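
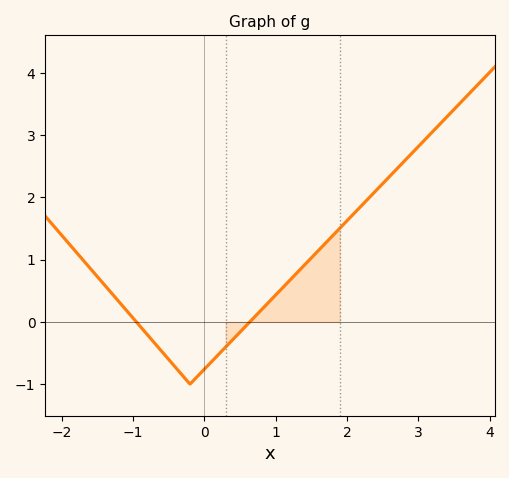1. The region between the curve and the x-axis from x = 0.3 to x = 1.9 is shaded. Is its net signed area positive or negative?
positive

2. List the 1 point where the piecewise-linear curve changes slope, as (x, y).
(-0.2, -1)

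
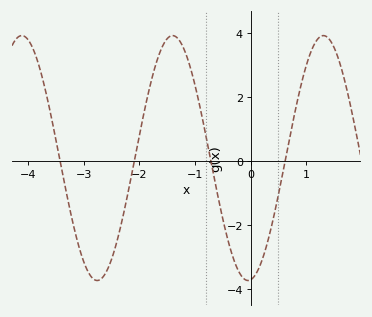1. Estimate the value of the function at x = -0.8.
0.766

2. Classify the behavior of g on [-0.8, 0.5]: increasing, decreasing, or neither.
neither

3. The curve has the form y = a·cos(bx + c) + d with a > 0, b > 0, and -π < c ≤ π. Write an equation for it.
y = 3.82cos(2.32x - 3.03) + 0.1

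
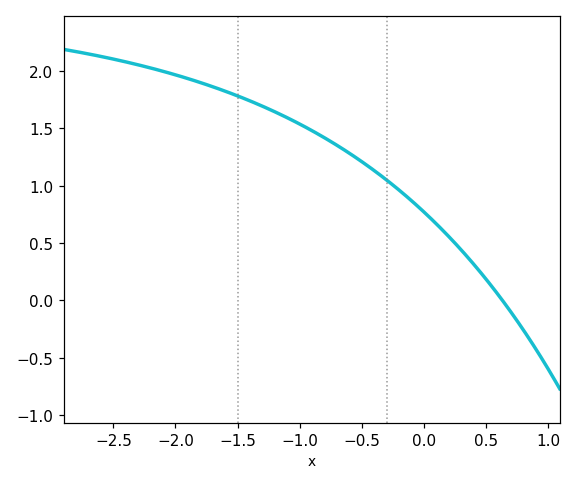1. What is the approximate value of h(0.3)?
0.45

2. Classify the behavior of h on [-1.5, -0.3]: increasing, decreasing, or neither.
decreasing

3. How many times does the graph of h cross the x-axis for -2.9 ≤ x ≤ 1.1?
1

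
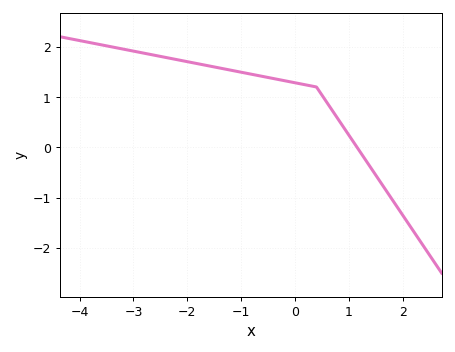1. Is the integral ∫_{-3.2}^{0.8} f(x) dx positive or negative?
positive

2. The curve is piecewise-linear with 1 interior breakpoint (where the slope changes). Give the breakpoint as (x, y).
(0.4, 1.2)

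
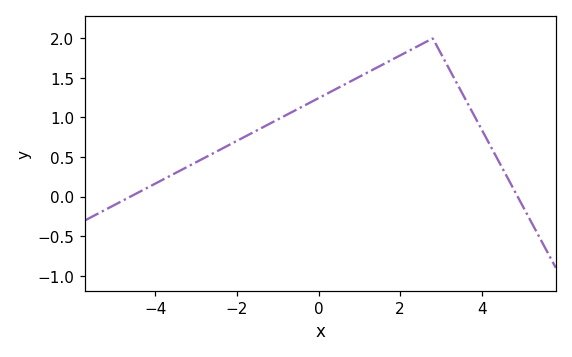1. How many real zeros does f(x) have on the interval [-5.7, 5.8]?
2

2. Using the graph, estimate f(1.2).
1.57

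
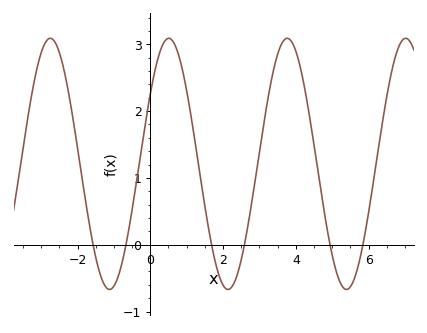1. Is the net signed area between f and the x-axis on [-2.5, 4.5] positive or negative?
positive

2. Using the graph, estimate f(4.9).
0.1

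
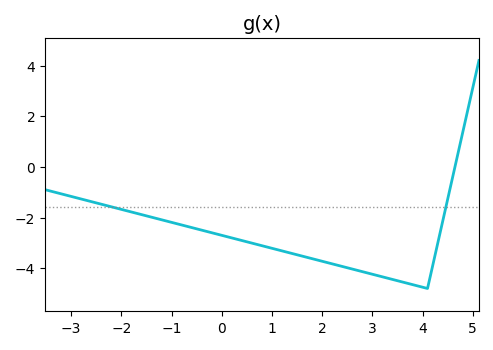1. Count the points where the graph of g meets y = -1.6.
2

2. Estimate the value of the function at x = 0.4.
-2.91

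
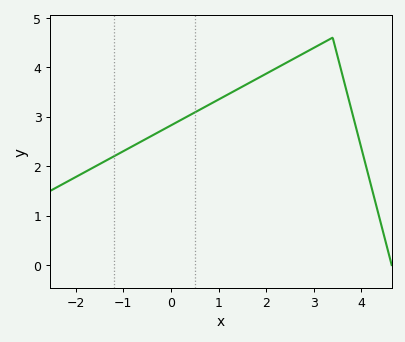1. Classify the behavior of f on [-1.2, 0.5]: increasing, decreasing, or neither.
increasing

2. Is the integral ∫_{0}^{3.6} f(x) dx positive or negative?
positive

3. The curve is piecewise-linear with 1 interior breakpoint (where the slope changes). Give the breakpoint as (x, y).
(3.4, 4.6)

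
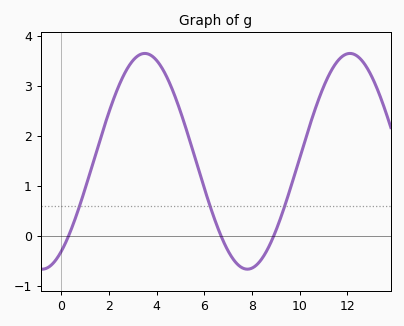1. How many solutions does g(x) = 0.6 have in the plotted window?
3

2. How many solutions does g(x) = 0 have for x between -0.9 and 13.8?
3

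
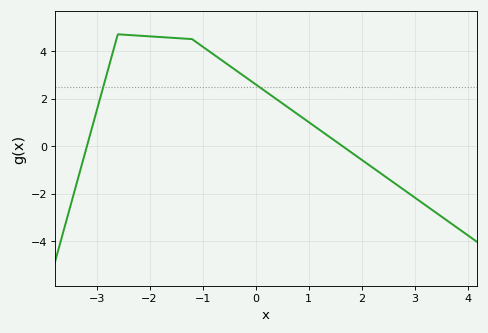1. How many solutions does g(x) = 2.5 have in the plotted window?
2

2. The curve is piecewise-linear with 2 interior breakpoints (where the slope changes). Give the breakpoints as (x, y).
(-2.6, 4.7); (-1.2, 4.5)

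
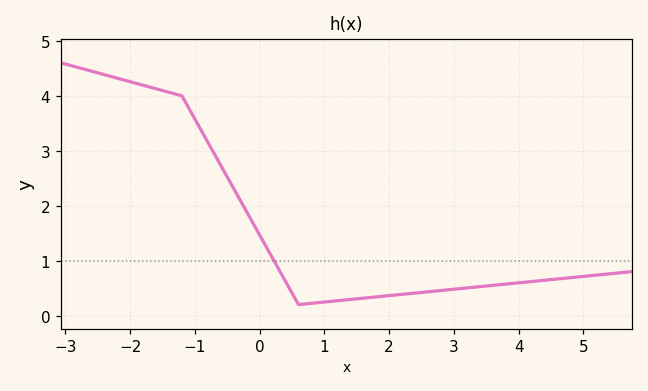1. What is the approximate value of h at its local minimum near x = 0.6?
0.2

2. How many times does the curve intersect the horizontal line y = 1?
1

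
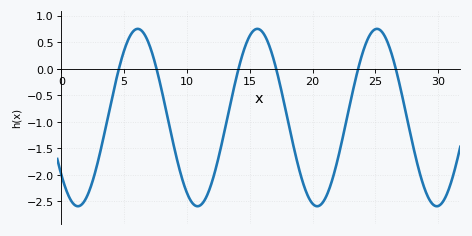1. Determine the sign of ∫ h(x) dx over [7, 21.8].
negative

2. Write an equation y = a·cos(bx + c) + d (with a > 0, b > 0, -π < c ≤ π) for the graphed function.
y = 1.67cos(0.66x + 2.27) - 0.92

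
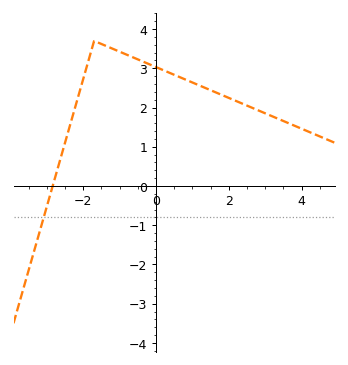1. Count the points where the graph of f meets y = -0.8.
1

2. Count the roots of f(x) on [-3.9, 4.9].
1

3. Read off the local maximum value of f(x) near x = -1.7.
3.7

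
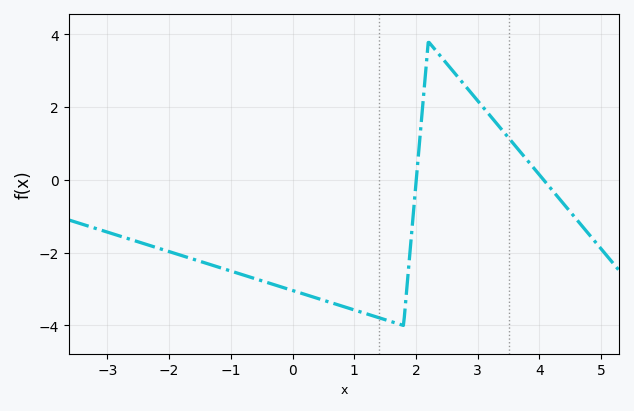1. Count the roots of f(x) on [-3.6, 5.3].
2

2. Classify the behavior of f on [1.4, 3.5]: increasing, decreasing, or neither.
neither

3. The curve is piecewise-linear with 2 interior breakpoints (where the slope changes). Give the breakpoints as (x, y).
(1.8, -4); (2.2, 3.8)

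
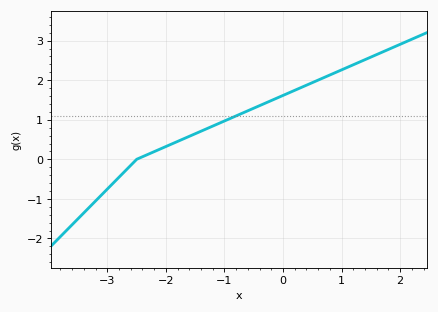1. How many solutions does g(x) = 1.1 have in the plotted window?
1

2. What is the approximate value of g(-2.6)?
-0.15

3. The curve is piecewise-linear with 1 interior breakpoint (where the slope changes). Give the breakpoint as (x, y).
(-2.5, 0)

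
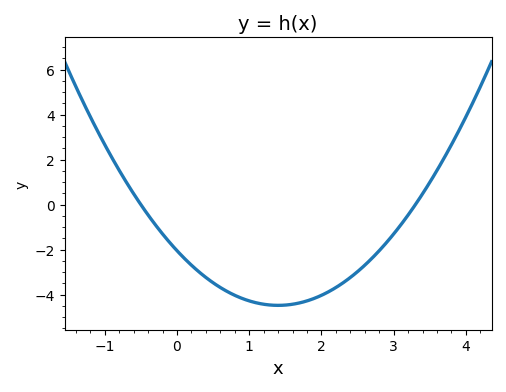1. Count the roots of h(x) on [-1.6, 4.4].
2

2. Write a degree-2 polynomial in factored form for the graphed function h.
y = 1.24(x + 0.5)(x - 3.3)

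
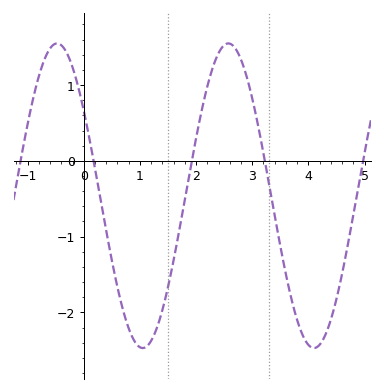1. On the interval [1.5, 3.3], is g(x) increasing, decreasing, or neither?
neither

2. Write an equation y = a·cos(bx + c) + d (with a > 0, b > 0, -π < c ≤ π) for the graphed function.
y = 2.01cos(2.1x + 0.98) - 0.46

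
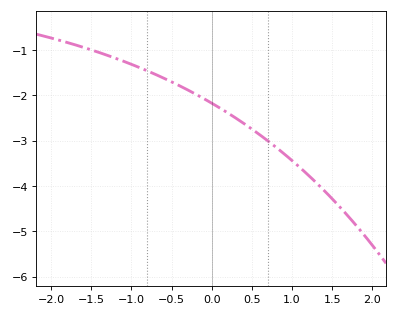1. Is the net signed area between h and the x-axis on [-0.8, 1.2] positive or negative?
negative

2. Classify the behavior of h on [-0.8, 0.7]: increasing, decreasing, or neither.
decreasing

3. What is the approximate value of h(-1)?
-1.3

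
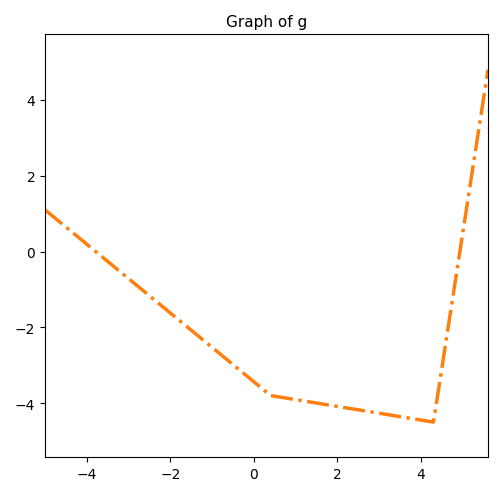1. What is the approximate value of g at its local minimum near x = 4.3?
-4.4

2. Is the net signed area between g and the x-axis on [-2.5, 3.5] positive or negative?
negative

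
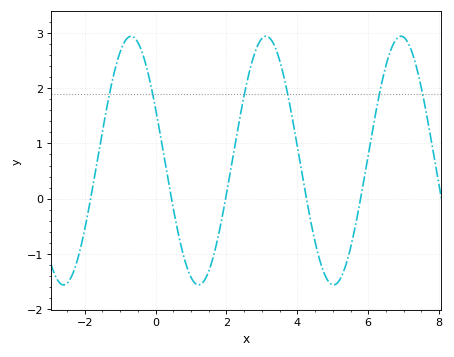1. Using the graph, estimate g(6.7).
2.8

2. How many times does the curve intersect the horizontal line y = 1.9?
6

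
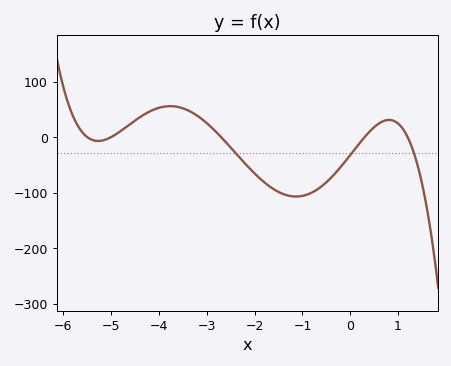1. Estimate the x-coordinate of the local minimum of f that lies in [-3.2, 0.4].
-1.13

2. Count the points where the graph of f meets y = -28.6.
3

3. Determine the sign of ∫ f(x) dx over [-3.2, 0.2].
negative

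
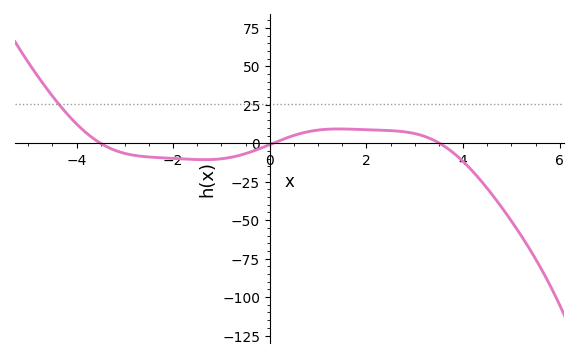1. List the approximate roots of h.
-3.5, 0.067, 3.51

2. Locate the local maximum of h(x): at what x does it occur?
1.42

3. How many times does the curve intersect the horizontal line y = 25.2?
1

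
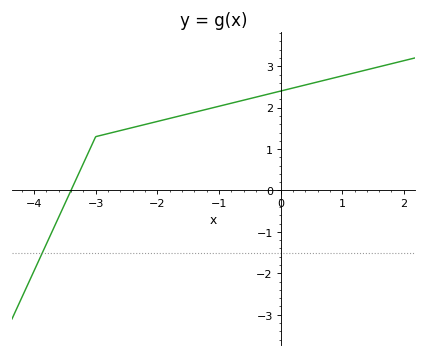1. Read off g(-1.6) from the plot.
1.81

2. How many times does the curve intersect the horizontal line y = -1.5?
1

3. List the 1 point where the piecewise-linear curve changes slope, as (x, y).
(-3, 1.3)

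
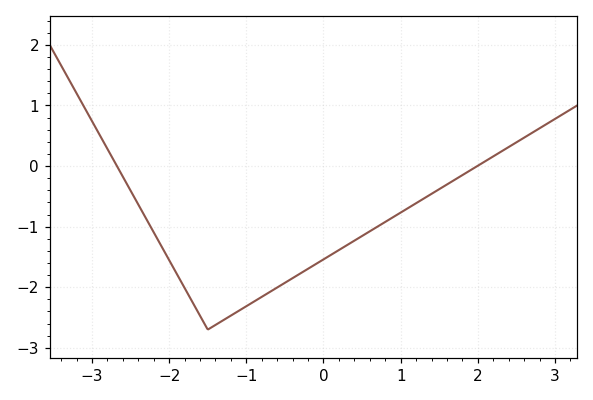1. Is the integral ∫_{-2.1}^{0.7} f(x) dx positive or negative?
negative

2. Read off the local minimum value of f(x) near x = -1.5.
-2.7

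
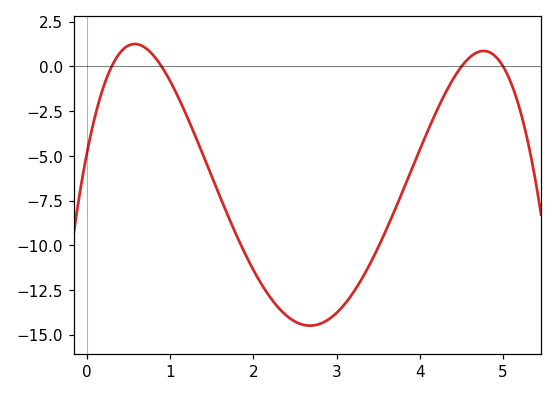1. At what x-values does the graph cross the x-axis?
0.3, 0.9, 4.5, 5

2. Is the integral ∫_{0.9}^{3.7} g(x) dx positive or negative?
negative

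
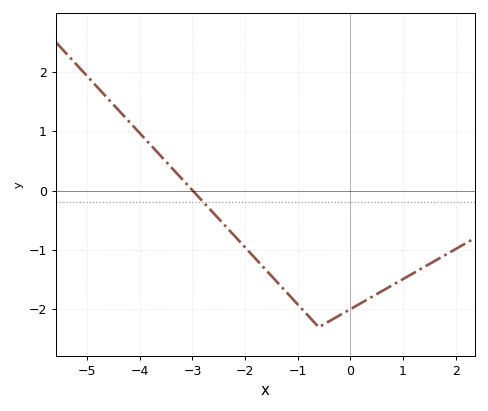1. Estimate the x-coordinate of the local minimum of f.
-0.598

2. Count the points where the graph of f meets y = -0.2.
1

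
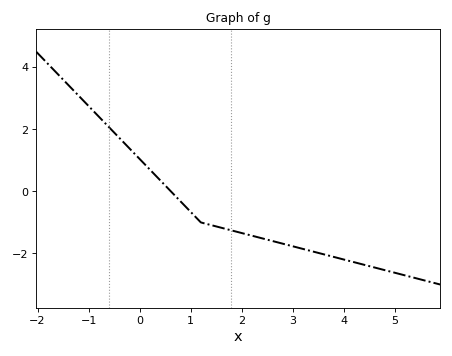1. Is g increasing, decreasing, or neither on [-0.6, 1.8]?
decreasing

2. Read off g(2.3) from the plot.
-1.47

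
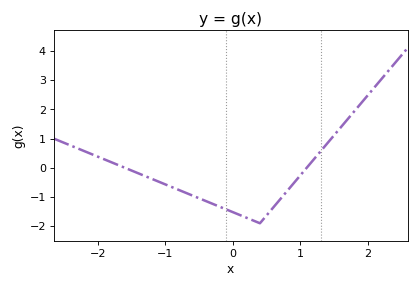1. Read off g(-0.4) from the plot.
-1.14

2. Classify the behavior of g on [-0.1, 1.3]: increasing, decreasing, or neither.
neither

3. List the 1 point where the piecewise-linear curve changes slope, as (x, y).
(0.4, -1.9)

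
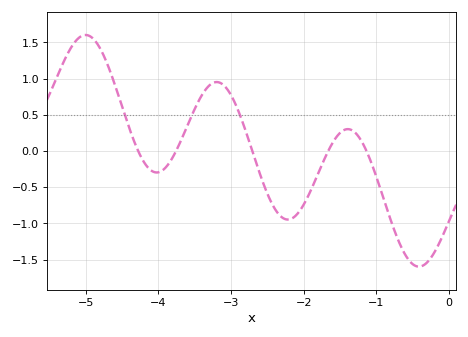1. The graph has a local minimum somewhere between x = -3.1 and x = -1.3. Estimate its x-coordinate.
-2.2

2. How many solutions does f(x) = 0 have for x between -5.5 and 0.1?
5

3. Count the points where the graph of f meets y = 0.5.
3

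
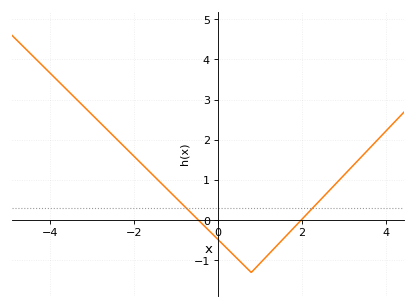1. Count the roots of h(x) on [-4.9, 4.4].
2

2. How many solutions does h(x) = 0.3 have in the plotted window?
2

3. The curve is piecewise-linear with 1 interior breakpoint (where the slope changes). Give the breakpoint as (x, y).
(0.8, -1.3)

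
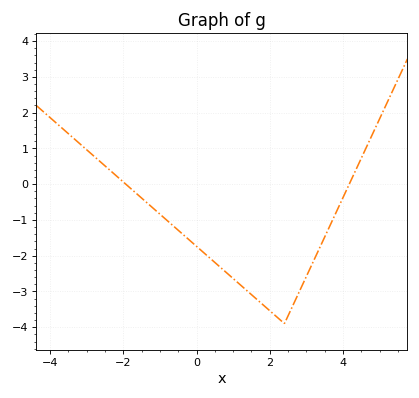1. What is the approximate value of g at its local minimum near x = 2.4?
-3.9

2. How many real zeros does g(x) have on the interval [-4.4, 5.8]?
2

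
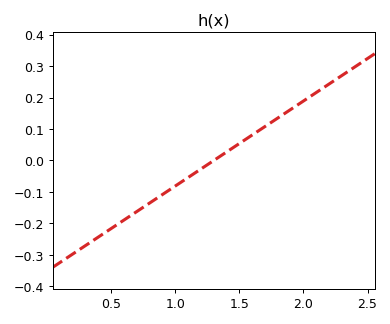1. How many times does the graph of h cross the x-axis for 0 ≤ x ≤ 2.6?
1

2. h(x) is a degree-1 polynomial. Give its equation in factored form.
y = 0.27(x - 1.3)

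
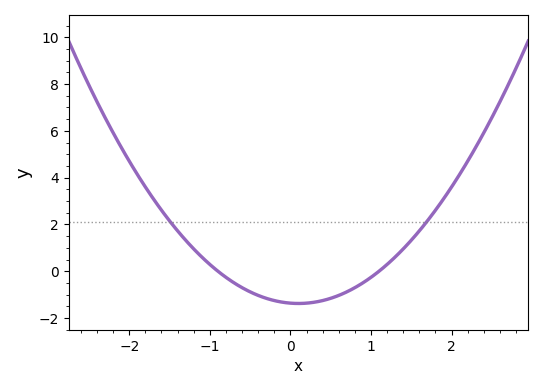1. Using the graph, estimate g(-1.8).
3.6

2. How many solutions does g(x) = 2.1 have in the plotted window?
2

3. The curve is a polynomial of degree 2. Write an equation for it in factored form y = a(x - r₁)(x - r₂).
y = 1.38(x + 0.9)(x - 1.1)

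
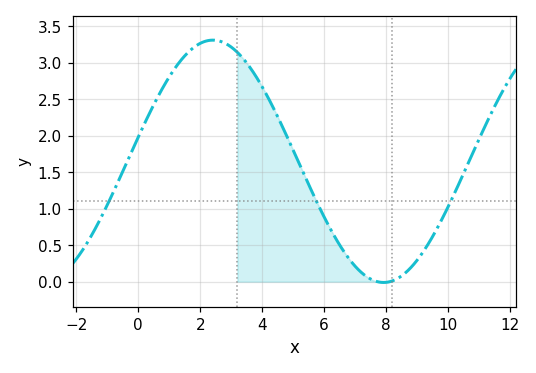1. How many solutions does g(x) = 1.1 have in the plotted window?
3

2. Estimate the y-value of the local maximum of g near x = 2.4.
3.31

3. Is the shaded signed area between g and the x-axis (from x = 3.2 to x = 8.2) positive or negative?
positive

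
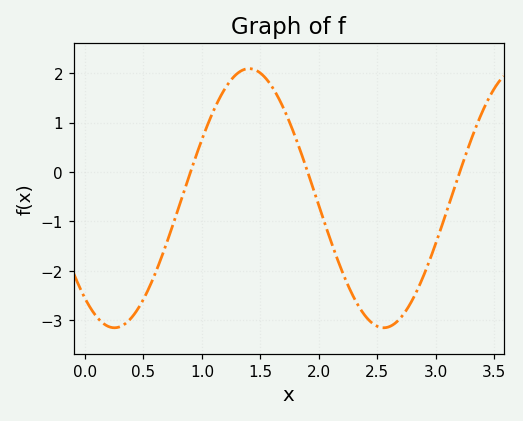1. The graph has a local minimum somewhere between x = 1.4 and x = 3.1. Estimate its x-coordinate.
2.55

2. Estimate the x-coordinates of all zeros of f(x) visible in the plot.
0.902, 1.9, 3.2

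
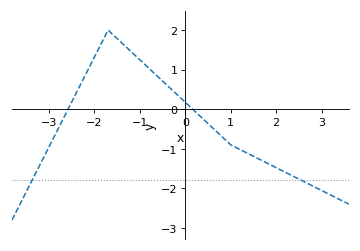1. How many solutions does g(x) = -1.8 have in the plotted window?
2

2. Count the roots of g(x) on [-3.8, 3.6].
2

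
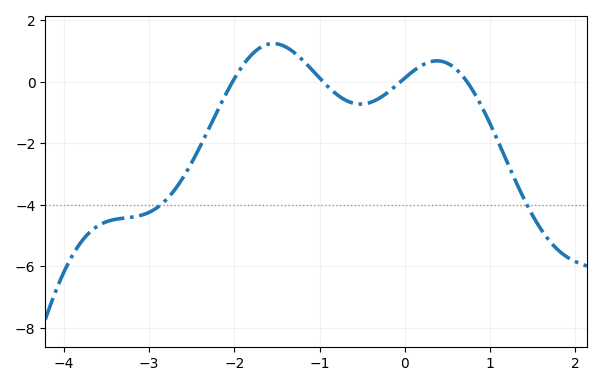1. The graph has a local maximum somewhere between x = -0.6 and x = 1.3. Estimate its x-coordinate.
0.377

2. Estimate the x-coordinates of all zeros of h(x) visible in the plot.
-2.02, -0.961, -0.05, 0.727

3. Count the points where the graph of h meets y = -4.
2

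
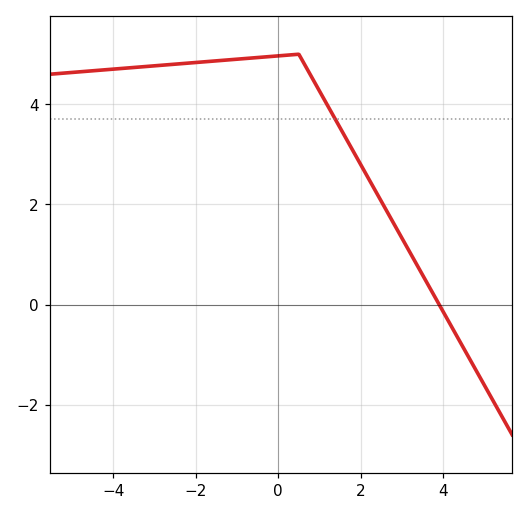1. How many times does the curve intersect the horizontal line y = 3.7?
1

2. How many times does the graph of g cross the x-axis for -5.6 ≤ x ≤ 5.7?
1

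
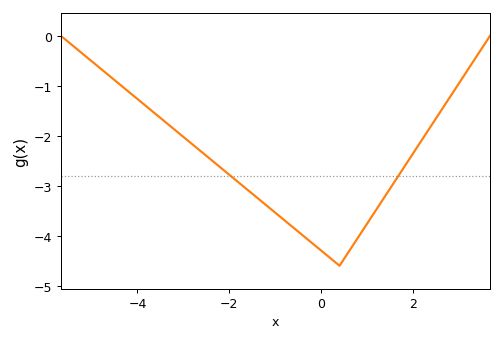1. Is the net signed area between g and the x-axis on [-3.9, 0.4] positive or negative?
negative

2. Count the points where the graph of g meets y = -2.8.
2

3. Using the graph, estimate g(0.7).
-4.2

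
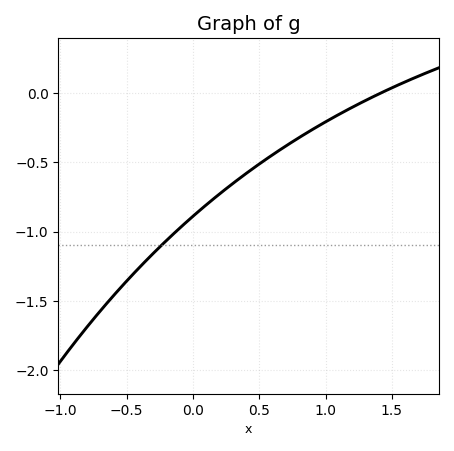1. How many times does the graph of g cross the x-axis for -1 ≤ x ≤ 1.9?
1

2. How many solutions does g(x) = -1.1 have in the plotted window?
1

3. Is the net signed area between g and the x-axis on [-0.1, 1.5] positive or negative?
negative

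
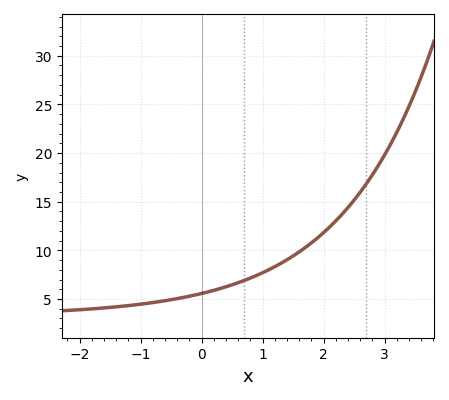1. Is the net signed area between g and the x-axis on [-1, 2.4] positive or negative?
positive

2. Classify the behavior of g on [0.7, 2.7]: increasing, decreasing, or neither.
increasing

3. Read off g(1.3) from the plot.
8.67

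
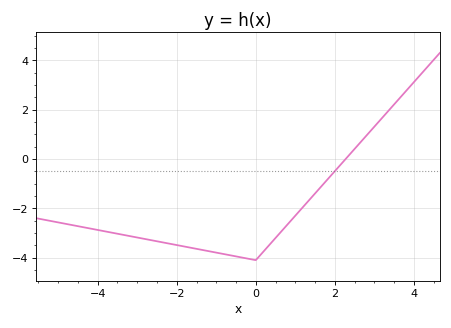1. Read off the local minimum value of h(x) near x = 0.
-4.1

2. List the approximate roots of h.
2.27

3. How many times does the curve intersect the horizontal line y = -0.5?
1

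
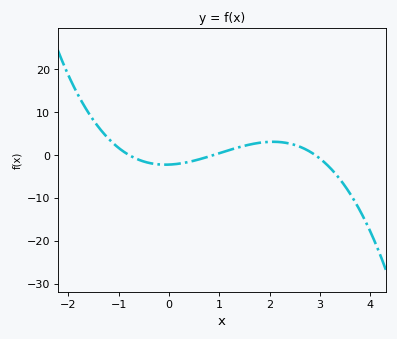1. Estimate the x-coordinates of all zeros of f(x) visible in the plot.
-0.8, 0.9, 2.9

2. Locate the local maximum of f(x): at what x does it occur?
2.1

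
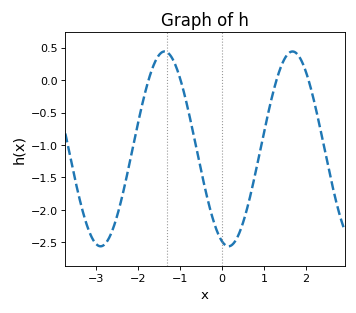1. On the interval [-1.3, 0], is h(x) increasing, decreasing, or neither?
decreasing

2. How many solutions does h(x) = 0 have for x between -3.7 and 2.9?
4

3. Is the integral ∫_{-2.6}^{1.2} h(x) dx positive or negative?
negative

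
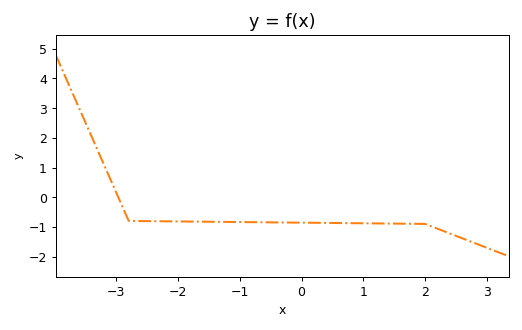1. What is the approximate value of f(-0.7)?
-0.8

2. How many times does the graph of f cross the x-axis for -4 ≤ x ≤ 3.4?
1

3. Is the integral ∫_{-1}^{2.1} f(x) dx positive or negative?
negative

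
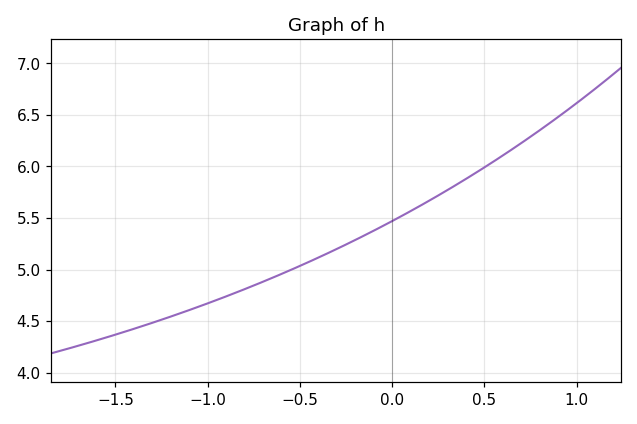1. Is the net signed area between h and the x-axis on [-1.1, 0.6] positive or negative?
positive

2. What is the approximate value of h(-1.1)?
4.61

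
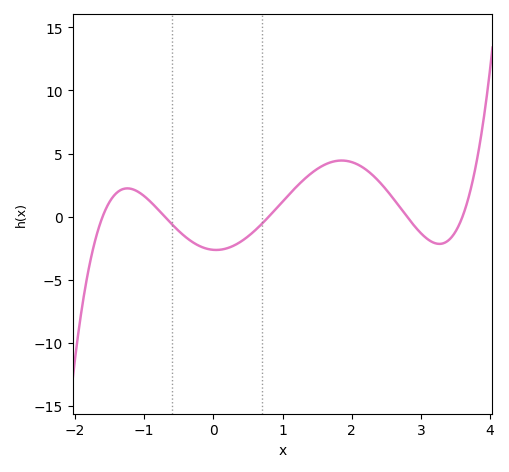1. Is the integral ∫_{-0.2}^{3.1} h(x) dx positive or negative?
positive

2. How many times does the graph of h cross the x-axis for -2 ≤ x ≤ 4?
5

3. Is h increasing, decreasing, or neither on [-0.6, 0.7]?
neither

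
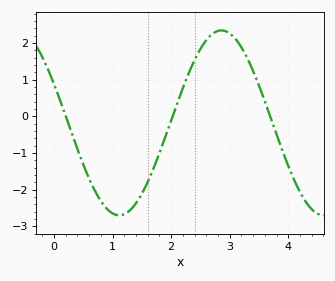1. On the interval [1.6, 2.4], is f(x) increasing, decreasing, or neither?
increasing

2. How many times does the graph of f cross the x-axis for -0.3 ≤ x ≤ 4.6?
3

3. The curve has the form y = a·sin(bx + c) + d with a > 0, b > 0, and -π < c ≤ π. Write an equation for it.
y = 2.52sin(1.8x + 2.7) - 0.18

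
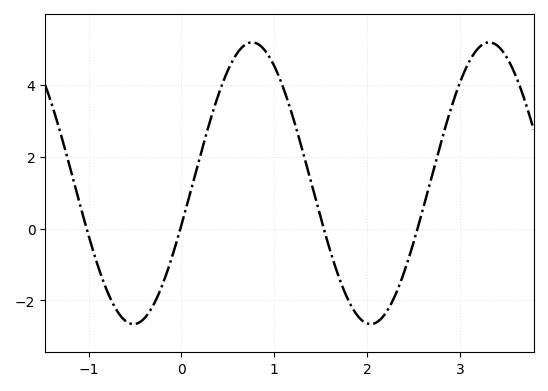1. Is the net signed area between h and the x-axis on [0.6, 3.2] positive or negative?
positive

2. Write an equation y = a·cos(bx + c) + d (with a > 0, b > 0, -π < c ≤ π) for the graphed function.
y = 3.92cos(2.46x - 1.87) + 1.26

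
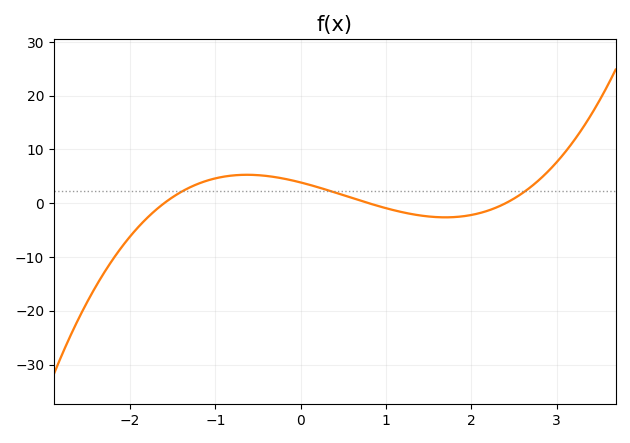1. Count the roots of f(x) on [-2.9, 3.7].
3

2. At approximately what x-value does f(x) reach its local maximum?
-0.6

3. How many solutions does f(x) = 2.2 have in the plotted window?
3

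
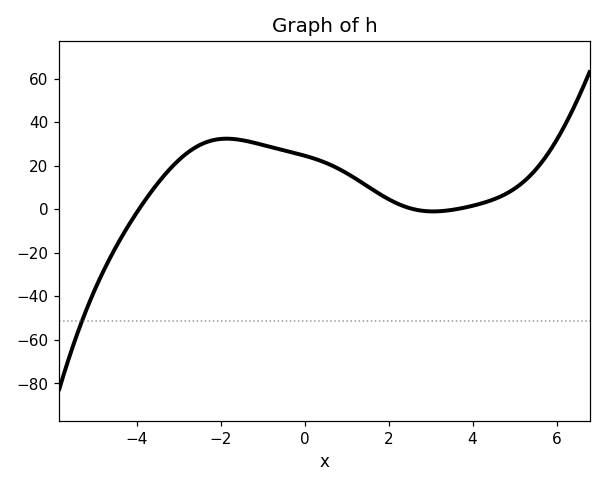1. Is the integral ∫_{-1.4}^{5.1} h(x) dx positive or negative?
positive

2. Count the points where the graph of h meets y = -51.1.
1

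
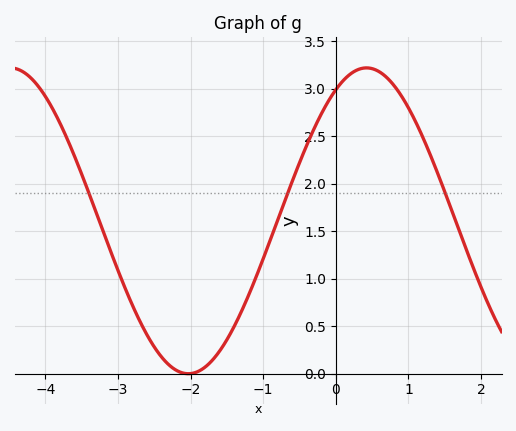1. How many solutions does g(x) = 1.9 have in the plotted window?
3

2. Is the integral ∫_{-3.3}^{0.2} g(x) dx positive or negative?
positive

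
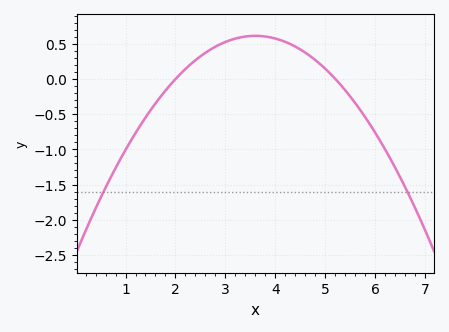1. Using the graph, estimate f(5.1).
0.05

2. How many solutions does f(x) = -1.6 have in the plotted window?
2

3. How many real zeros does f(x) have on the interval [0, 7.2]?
2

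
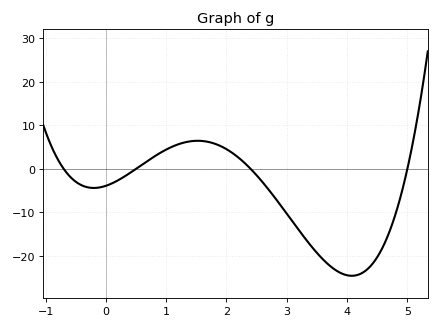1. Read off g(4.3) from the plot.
-23.5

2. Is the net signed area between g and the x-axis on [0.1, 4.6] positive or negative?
negative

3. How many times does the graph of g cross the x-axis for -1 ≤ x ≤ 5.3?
4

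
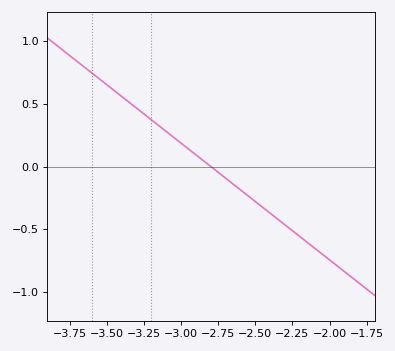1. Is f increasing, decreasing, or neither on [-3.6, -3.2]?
decreasing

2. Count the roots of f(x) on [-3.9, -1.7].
1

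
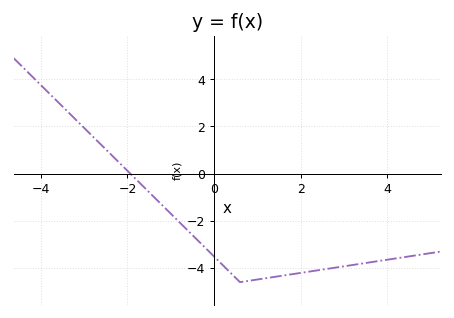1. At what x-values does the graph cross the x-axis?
-1.93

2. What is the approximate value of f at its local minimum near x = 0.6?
-4.6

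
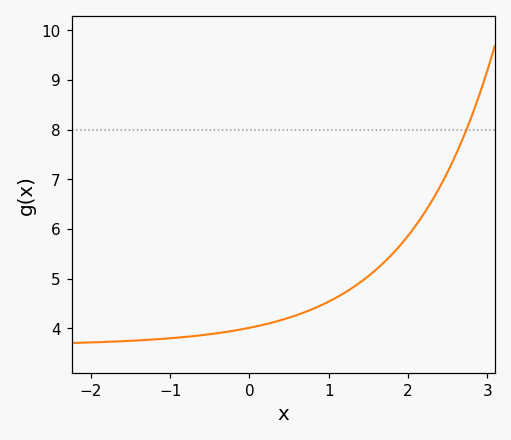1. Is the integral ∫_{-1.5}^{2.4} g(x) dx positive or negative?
positive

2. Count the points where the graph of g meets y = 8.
1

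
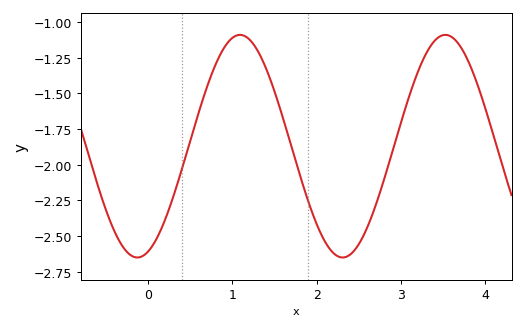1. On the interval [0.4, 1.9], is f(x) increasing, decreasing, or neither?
neither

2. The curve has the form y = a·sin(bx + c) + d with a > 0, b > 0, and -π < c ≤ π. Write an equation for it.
y = 0.78sin(2.6x - 1.2) - 1.87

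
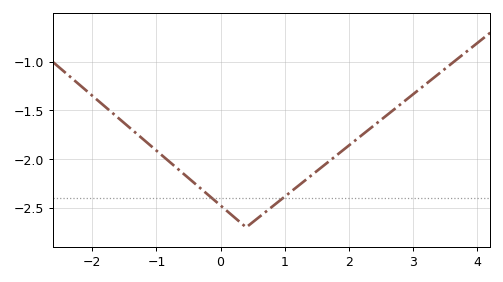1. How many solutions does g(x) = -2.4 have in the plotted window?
2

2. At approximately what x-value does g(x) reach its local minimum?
0.4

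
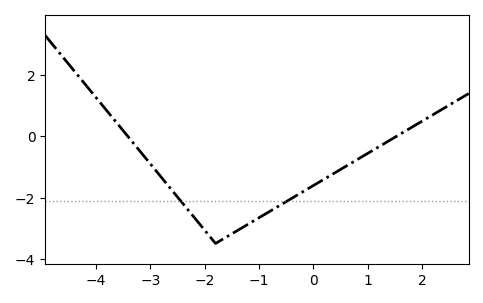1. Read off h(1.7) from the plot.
0.2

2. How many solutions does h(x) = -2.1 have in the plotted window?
2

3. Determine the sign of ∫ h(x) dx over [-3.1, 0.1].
negative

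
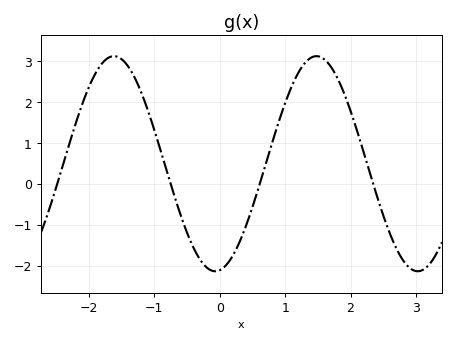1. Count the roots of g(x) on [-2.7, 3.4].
4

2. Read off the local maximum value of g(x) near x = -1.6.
3.13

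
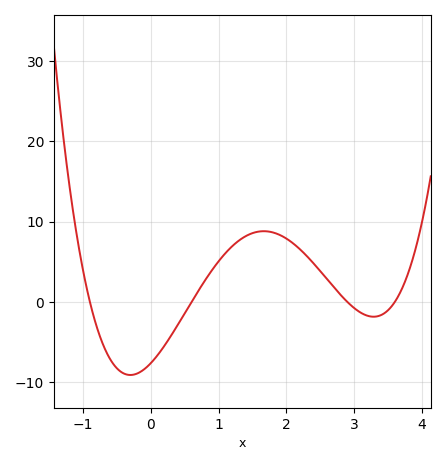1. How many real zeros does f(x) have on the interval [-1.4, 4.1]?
4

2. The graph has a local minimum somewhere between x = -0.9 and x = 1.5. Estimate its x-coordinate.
-0.304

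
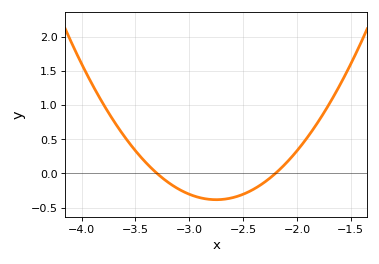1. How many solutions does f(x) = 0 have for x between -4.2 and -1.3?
2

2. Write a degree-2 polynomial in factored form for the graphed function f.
y = 1.27(x + 3.3)(x + 2.2)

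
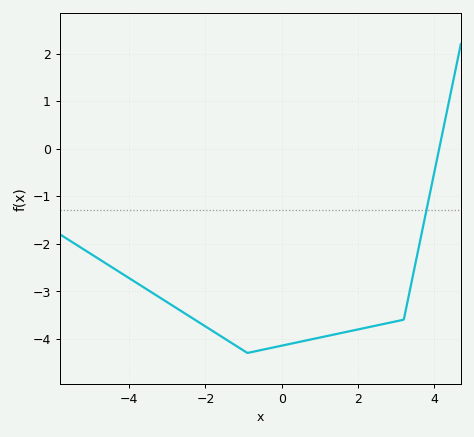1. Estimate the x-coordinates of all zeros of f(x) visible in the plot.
4.2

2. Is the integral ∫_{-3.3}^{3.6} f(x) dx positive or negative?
negative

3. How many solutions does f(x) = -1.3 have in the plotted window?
1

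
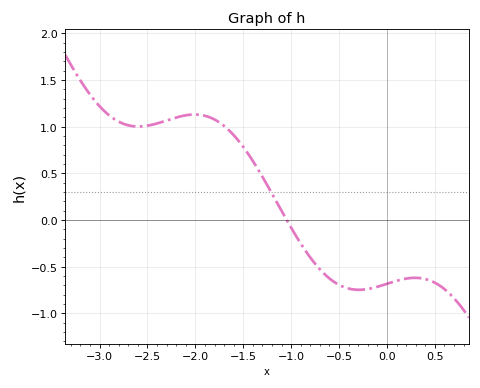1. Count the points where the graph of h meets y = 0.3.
1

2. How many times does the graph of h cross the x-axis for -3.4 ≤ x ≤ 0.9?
1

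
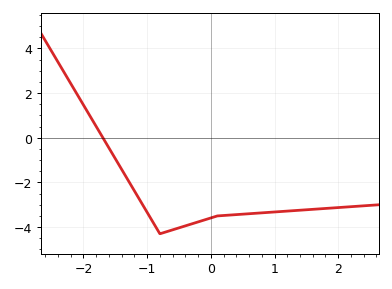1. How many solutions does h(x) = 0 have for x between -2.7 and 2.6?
1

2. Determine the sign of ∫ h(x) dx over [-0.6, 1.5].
negative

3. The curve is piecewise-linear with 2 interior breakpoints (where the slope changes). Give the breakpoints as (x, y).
(-0.8, -4.3); (0.1, -3.5)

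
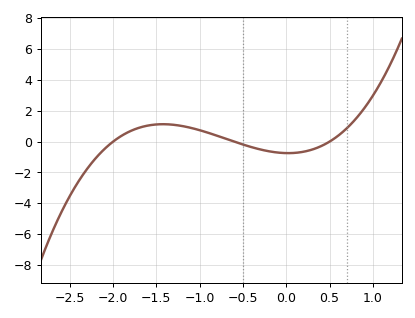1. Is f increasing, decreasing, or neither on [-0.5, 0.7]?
neither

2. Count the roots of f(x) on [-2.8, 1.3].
3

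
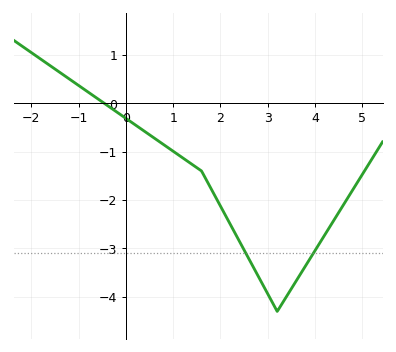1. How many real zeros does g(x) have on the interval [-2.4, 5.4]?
1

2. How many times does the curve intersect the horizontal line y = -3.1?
2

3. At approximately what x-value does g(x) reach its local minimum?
3.2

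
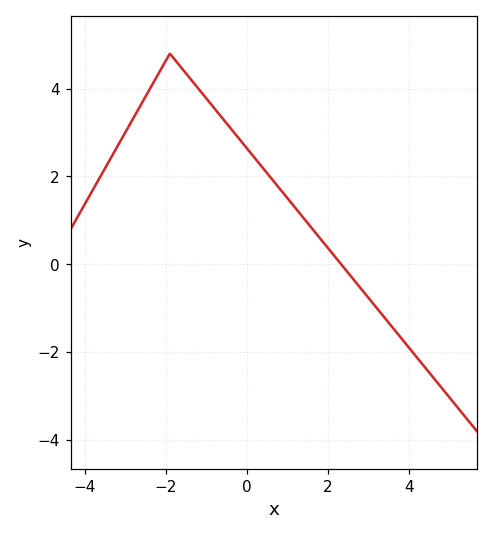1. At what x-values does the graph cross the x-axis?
2.33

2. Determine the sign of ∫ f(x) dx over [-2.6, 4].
positive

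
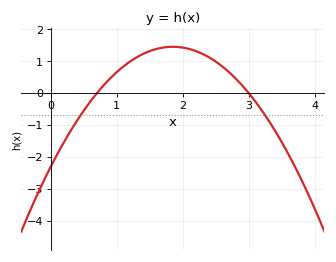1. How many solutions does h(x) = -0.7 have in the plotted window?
2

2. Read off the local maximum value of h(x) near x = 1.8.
1.45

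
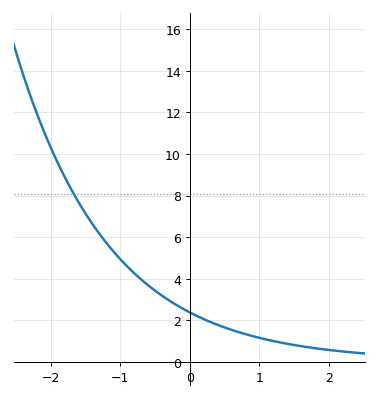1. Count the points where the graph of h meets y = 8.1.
1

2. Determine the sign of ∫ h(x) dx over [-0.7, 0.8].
positive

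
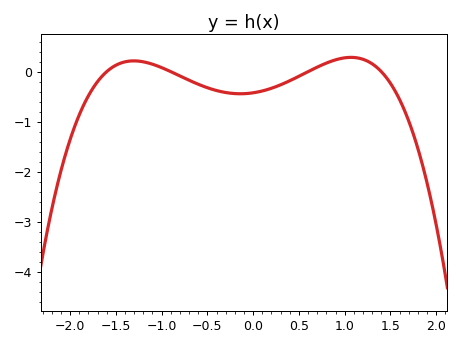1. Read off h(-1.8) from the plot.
-0.484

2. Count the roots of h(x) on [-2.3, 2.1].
4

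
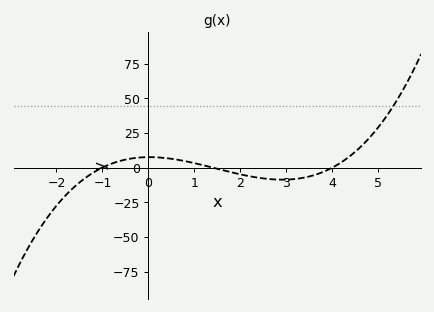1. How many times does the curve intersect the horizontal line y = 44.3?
1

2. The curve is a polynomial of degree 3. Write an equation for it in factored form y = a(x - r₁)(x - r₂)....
y = 1.35(x + 1)(x - 1.4)(x - 4)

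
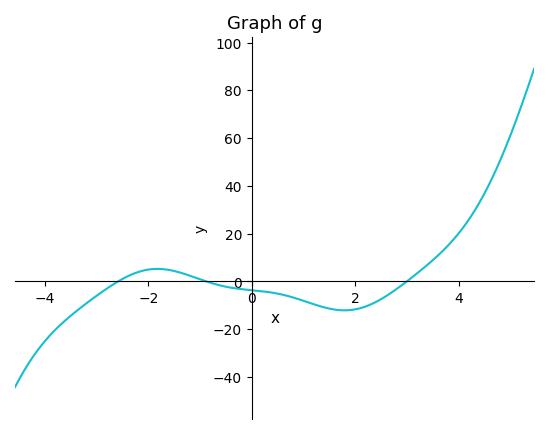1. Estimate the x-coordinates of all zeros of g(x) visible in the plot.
-2.6, -0.8, 3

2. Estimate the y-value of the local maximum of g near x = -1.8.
6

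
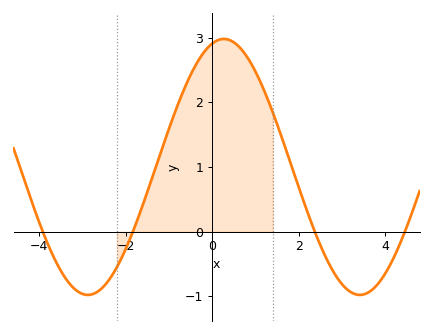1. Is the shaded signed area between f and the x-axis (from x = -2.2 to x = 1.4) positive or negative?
positive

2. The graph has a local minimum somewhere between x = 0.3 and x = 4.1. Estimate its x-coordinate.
3.41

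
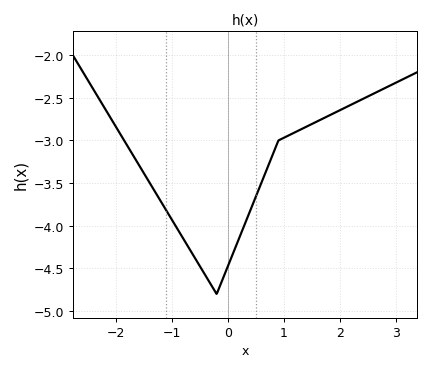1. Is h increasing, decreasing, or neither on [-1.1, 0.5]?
neither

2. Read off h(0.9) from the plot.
-3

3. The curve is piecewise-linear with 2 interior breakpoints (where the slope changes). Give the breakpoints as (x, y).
(-0.2, -4.8); (0.9, -3)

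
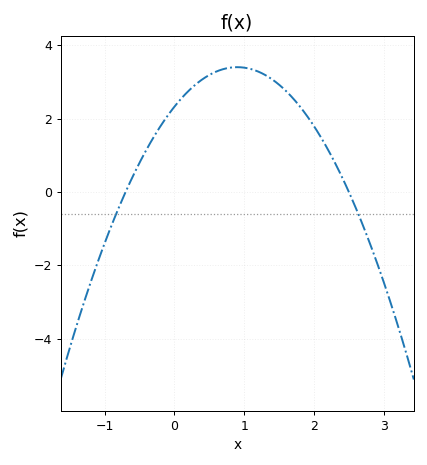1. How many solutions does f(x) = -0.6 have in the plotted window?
2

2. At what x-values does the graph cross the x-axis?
-0.7, 2.5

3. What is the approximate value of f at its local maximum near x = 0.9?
3.4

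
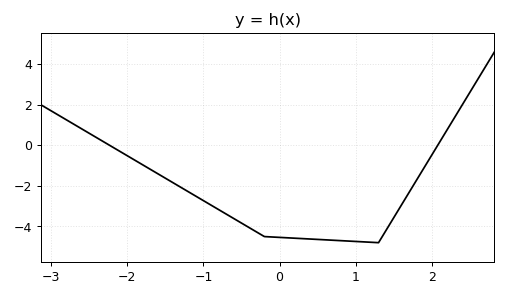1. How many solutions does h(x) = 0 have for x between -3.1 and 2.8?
2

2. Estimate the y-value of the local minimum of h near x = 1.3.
-4.8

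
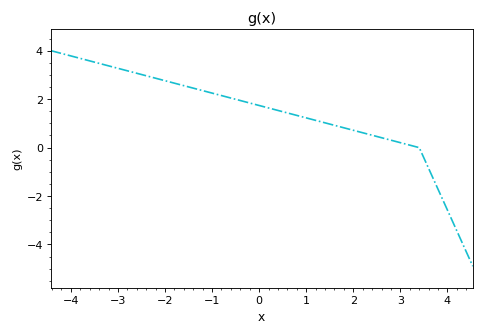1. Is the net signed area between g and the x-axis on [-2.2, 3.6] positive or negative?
positive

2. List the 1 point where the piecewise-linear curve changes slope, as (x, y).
(3.4, 0)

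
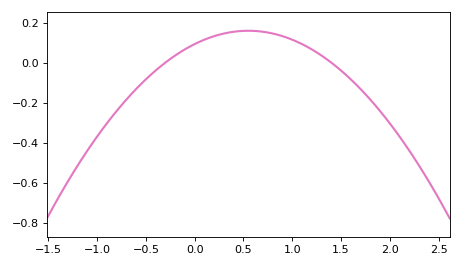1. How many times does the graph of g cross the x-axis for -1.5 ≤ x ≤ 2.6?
2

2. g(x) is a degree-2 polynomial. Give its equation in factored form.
y = -0.22(x + 0.3)(x - 1.4)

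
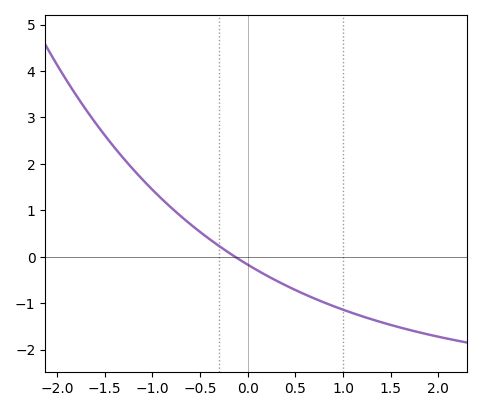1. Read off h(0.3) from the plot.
-0.5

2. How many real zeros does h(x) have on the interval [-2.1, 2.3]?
1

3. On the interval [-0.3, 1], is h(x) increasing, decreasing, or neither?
decreasing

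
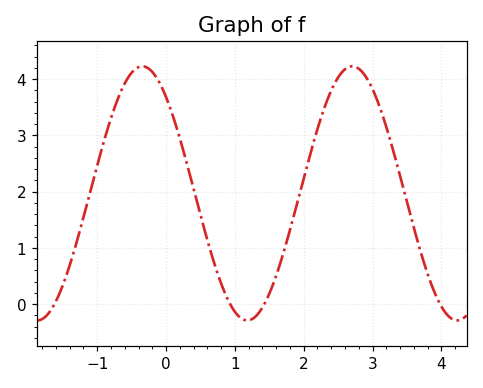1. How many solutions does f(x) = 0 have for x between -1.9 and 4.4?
4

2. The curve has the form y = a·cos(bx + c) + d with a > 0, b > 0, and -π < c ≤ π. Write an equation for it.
y = 2.26cos(2.1x + 0.71) + 1.97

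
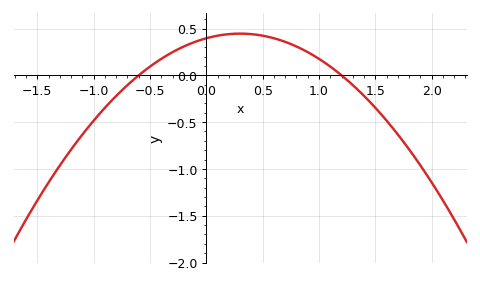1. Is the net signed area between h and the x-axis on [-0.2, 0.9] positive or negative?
positive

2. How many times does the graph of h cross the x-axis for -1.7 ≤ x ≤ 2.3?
2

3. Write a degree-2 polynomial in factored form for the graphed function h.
y = -0.55(x + 0.6)(x - 1.2)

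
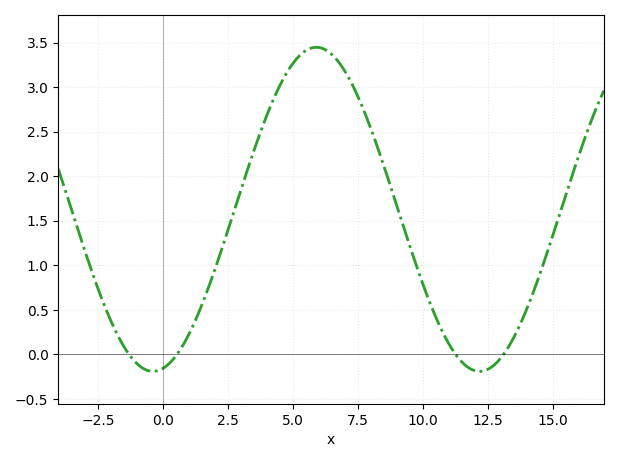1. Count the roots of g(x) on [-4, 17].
4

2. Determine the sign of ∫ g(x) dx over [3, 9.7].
positive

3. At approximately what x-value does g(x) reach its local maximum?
5.91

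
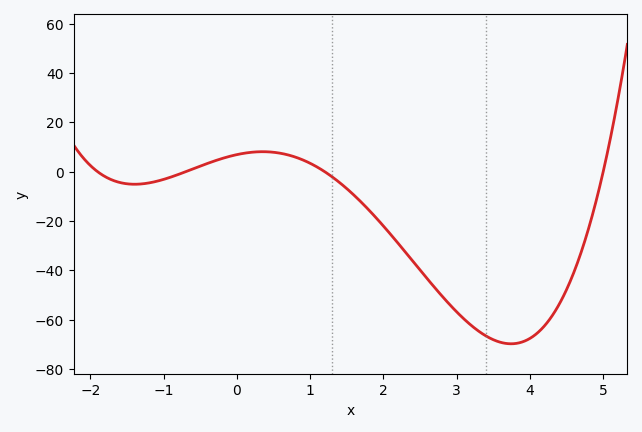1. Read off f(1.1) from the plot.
2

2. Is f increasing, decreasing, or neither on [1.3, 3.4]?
decreasing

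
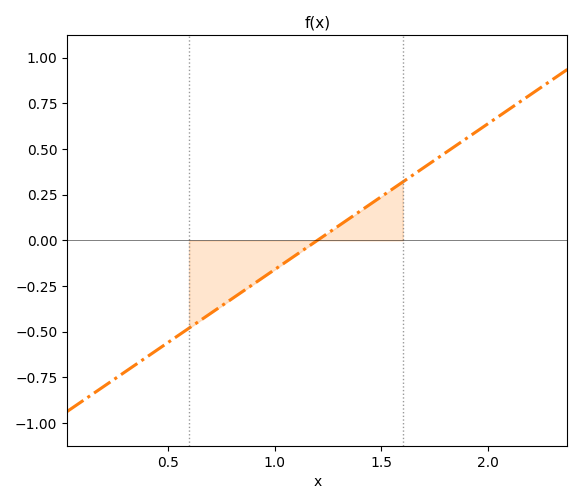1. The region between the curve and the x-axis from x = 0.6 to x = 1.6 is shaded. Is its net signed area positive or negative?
negative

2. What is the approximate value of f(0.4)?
-0.65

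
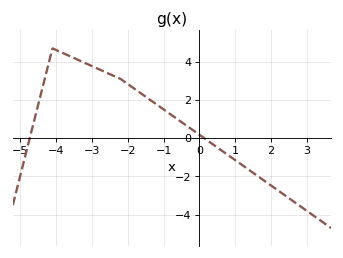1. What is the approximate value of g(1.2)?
-1.42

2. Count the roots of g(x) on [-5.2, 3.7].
2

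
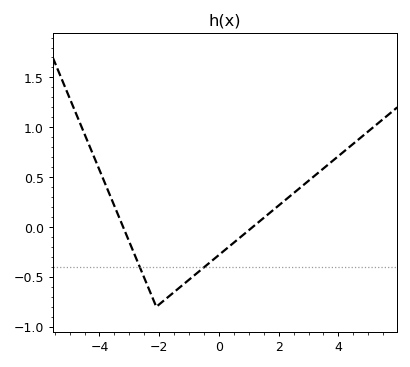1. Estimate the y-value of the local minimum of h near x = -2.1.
-0.8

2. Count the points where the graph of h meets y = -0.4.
2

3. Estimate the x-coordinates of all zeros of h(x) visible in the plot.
-3.21, 1.13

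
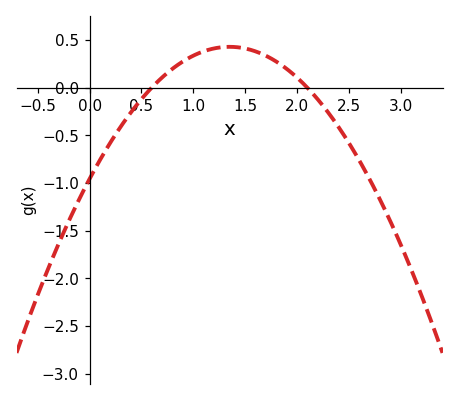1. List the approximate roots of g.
0.6, 2.1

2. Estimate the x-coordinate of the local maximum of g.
1.4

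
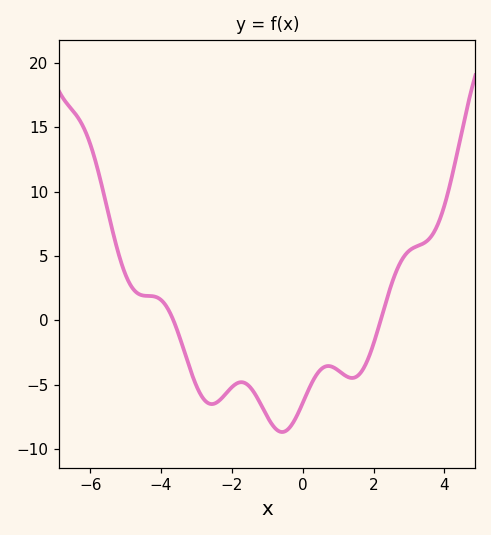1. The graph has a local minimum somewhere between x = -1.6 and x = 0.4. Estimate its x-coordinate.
-0.583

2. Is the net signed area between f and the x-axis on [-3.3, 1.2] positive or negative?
negative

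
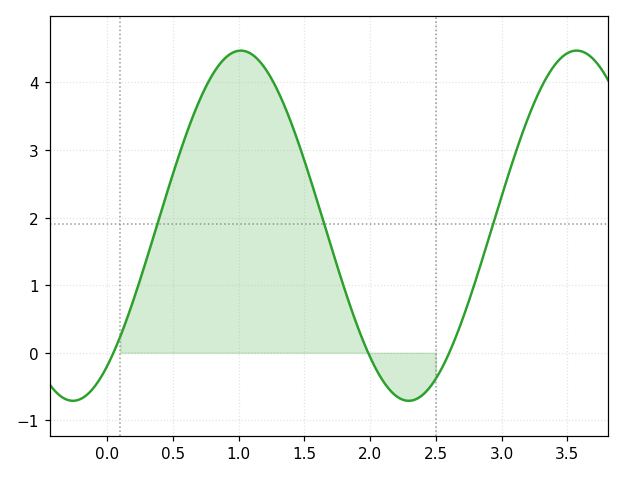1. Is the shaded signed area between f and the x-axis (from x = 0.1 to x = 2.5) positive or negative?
positive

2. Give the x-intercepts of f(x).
0, 2, 2.6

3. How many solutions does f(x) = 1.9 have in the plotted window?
3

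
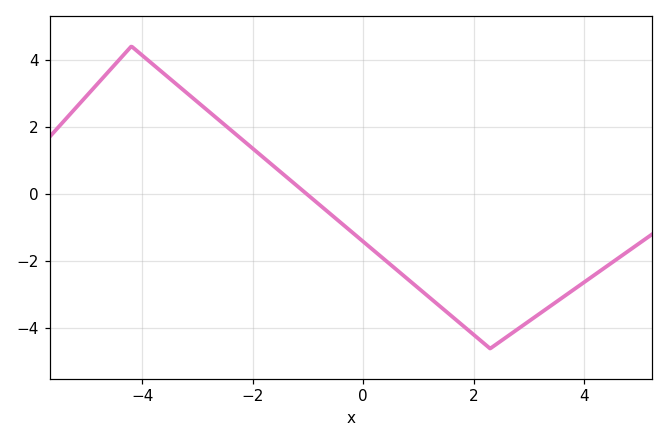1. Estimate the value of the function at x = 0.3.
-1.8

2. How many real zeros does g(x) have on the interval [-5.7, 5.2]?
1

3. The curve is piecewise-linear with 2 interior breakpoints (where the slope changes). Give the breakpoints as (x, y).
(-4.2, 4.4); (2.3, -4.6)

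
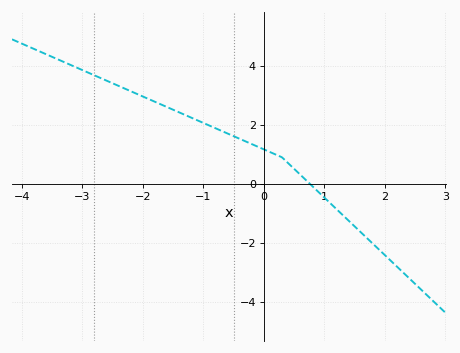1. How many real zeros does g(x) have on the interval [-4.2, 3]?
1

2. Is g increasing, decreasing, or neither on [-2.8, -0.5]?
decreasing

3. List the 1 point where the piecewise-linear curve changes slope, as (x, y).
(0.3, 0.9)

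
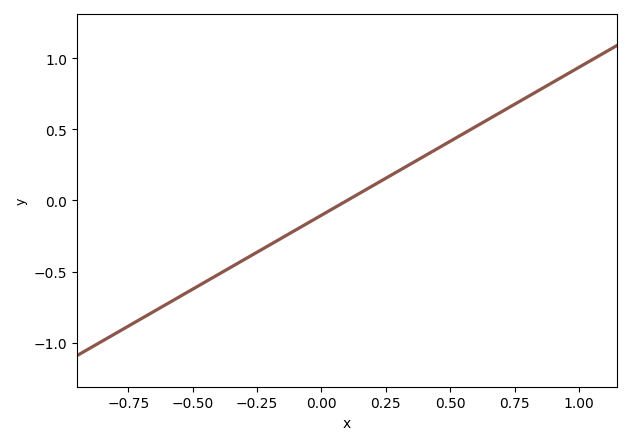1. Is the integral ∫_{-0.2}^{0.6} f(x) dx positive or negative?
positive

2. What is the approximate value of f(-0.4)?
-0.52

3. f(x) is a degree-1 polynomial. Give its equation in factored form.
y = 1.04(x - 0.1)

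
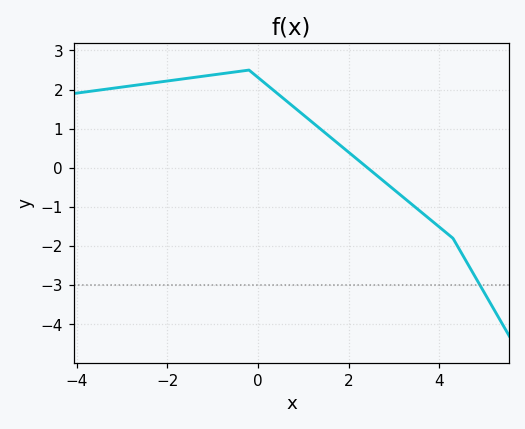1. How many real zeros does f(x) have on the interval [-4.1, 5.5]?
1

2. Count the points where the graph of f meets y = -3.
1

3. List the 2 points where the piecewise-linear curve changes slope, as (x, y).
(-0.2, 2.5); (4.3, -1.8)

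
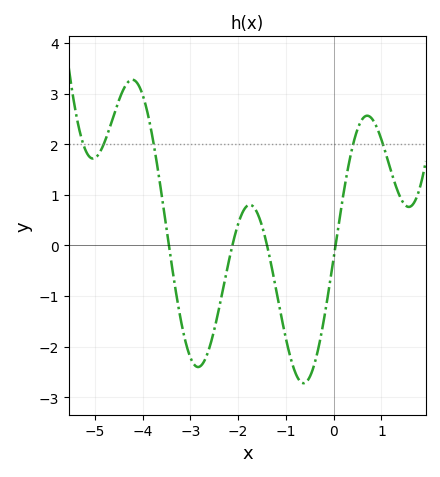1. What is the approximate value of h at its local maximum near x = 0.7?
2.56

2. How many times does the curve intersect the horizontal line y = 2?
5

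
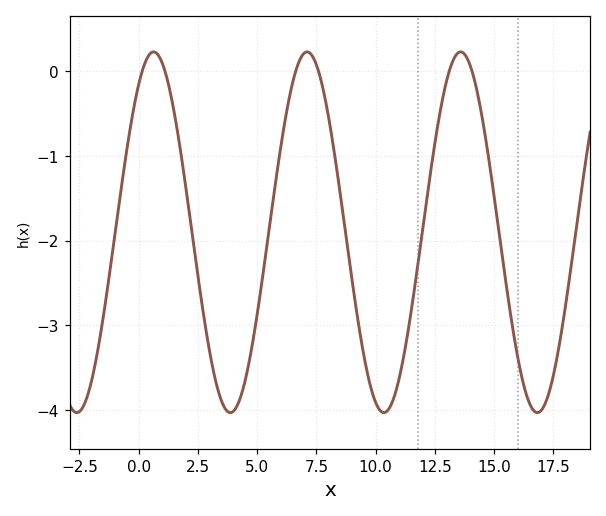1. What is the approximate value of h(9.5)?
-3.4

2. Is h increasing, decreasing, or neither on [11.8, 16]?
neither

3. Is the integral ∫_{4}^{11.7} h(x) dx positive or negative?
negative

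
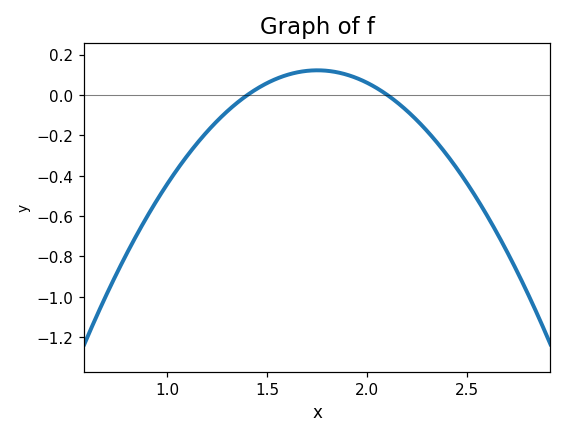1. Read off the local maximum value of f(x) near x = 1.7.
0.123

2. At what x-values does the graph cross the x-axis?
1.4, 2.1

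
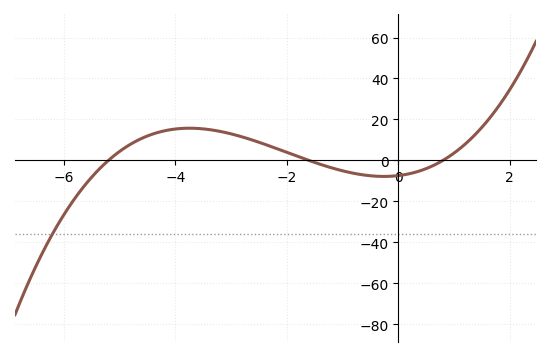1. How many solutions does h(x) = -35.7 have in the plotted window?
1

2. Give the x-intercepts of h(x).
-5.2, -1.6, 0.8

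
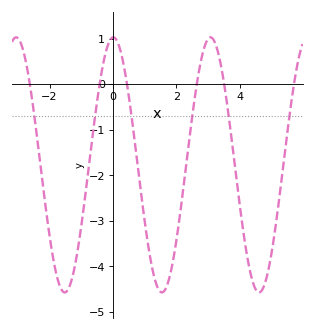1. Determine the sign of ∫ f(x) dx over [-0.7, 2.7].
negative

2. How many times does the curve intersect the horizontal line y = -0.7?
6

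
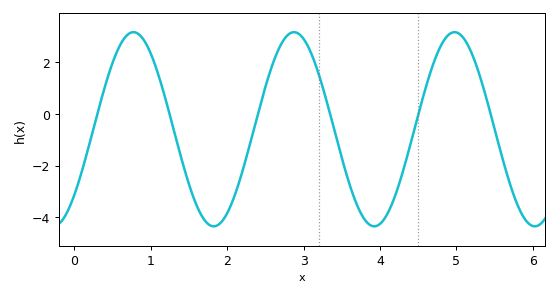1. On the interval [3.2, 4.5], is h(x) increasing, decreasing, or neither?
neither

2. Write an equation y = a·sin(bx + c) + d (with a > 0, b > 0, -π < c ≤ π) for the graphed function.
y = 3.76sin(3x - 0.74) - 0.59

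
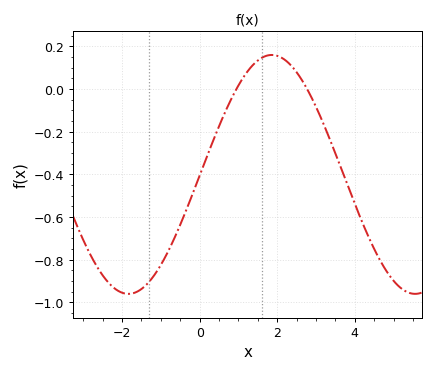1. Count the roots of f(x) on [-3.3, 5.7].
2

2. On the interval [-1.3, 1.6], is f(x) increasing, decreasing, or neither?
increasing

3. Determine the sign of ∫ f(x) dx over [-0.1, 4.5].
negative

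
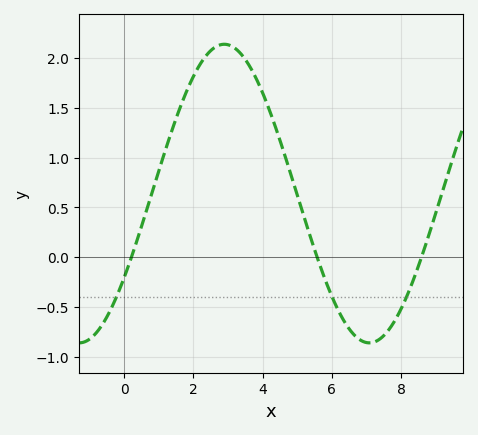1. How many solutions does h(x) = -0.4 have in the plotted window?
3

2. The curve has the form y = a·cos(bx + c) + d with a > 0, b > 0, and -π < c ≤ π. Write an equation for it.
y = 1.5cos(0.75x - 2.2) + 0.64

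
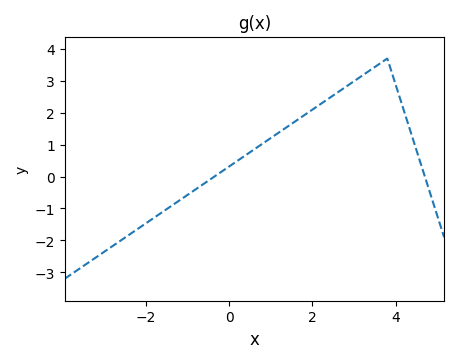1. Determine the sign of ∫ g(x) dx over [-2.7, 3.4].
positive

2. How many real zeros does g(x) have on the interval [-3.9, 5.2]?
2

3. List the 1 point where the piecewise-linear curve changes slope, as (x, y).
(3.8, 3.7)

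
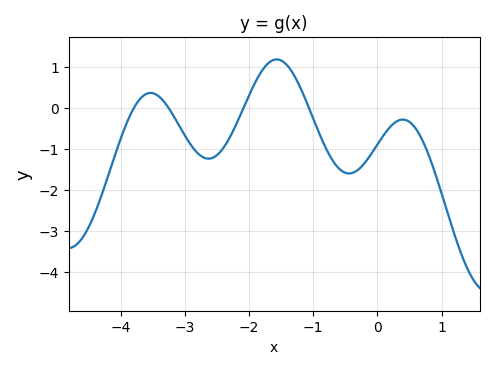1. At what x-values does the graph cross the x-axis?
-3.8, -3.3, -2.1, -1.1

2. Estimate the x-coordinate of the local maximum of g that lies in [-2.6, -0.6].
-1.6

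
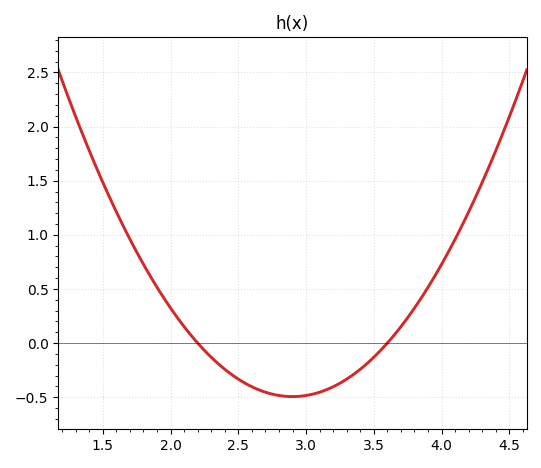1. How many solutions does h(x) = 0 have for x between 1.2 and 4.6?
2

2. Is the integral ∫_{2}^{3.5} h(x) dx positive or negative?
negative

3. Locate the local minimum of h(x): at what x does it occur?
2.9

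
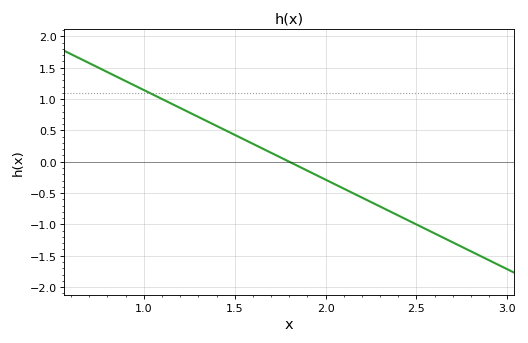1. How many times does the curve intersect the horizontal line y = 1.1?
1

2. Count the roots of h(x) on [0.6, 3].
1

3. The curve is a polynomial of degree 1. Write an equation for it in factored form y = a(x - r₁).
y = -1.43(x - 1.8)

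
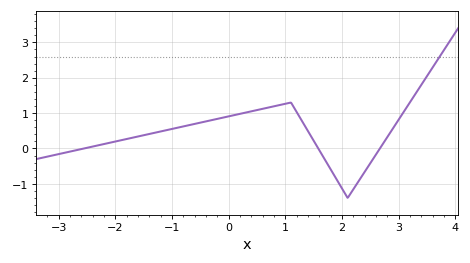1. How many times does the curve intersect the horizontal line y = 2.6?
1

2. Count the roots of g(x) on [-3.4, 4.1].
3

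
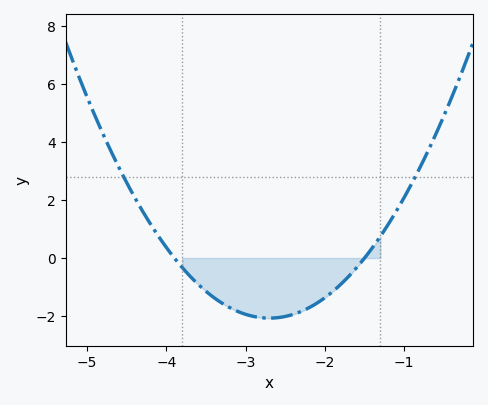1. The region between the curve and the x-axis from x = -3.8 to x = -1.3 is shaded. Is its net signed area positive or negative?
negative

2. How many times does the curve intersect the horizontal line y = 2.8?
2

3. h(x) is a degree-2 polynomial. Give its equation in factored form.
y = 1.44(x + 3.9)(x + 1.5)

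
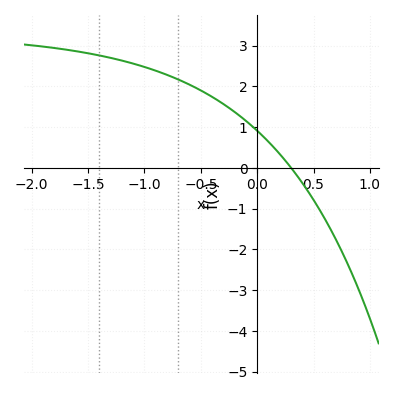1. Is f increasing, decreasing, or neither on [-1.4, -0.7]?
decreasing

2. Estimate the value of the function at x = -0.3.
1.57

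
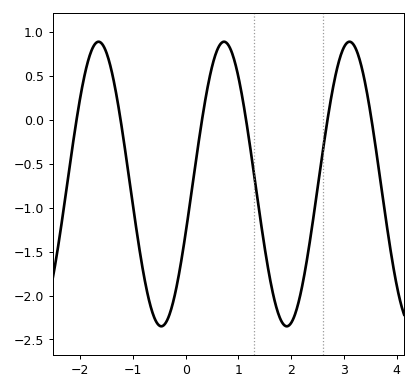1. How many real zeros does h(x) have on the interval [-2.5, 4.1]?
6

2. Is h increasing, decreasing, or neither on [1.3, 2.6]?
neither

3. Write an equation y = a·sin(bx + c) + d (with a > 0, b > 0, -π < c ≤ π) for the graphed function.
y = 1.62sin(2.64x - 0.35) - 0.73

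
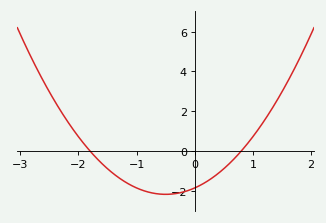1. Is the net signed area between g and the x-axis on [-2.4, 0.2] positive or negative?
negative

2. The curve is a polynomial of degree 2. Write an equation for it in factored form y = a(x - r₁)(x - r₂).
y = 1.29(x + 1.8)(x - 0.8)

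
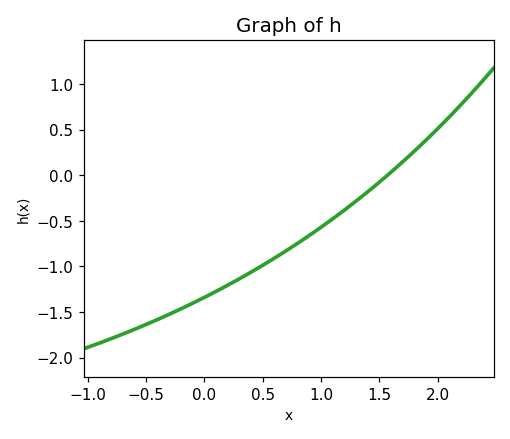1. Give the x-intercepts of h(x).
1.55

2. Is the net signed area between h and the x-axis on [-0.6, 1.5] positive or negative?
negative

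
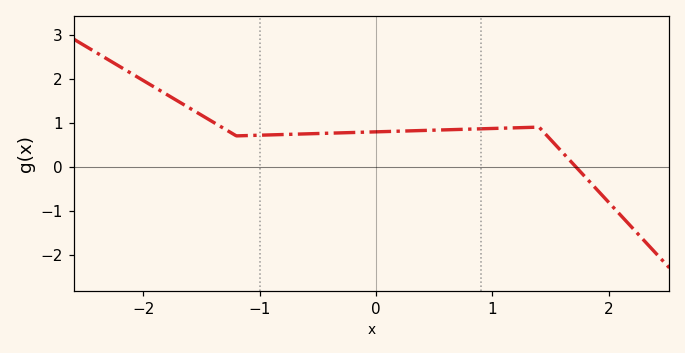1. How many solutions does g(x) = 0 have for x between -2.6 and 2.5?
1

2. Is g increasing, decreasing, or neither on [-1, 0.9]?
increasing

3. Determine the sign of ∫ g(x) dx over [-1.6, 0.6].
positive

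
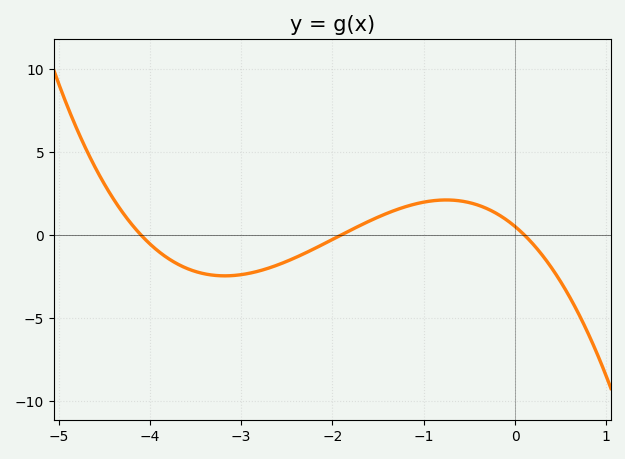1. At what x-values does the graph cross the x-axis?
-4.1, -1.9, 0.1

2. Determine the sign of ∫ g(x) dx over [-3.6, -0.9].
negative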